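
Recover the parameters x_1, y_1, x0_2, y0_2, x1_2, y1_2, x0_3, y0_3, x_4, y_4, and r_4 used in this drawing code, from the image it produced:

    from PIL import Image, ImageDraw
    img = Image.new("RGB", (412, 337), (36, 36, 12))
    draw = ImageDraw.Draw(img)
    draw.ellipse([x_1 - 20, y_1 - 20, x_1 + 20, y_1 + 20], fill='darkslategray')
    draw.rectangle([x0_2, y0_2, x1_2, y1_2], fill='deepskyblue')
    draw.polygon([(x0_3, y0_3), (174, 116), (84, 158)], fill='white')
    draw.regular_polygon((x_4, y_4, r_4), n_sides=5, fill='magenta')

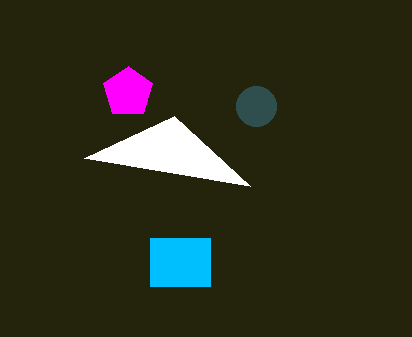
x_1 = 256
y_1 = 106
x0_2 = 150
y0_2 = 238
x1_2 = 210
y1_2 = 286
x0_3 = 250
y0_3 = 186
x_4 = 128
y_4 = 92
r_4 = 26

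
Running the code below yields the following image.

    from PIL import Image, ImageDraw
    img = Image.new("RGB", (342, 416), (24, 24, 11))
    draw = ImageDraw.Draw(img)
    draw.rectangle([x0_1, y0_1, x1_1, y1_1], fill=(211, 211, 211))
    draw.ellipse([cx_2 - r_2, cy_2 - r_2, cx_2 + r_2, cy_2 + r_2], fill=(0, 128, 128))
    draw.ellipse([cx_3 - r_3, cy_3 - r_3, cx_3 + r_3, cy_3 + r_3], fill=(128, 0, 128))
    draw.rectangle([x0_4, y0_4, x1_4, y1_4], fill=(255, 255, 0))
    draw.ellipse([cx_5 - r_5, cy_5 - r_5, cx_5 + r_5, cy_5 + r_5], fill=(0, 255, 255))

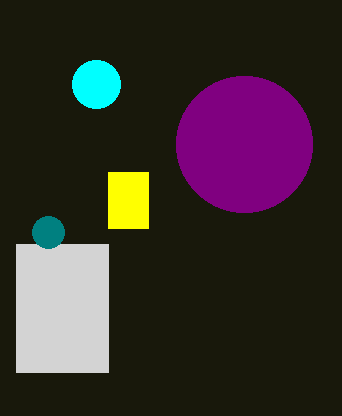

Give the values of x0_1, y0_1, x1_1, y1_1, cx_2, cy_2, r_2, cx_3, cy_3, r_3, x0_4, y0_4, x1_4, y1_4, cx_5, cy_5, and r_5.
x0_1 = 16
y0_1 = 244
x1_1 = 108
y1_1 = 372
cx_2 = 48
cy_2 = 232
r_2 = 16
cx_3 = 244
cy_3 = 144
r_3 = 68
x0_4 = 108
y0_4 = 172
x1_4 = 148
y1_4 = 228
cx_5 = 96
cy_5 = 84
r_5 = 24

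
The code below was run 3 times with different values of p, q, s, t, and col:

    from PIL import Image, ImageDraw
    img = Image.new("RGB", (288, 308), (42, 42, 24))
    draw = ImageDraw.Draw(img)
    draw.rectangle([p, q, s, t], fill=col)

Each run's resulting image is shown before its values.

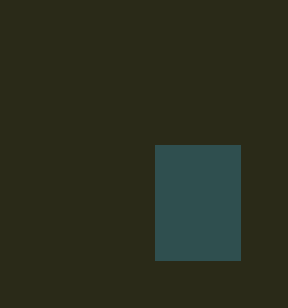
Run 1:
p = 155; q = 145; s = 240; t = 260; col = 'darkslategray'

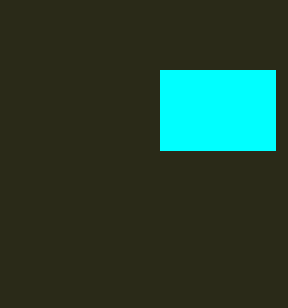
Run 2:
p = 160; q = 70; s = 275; t = 150; col = 'cyan'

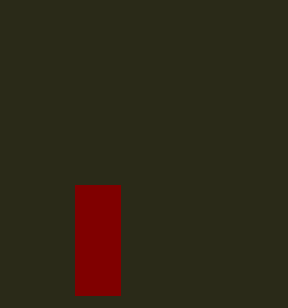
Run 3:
p = 75
q = 185
s = 120
t = 295
col = 'maroon'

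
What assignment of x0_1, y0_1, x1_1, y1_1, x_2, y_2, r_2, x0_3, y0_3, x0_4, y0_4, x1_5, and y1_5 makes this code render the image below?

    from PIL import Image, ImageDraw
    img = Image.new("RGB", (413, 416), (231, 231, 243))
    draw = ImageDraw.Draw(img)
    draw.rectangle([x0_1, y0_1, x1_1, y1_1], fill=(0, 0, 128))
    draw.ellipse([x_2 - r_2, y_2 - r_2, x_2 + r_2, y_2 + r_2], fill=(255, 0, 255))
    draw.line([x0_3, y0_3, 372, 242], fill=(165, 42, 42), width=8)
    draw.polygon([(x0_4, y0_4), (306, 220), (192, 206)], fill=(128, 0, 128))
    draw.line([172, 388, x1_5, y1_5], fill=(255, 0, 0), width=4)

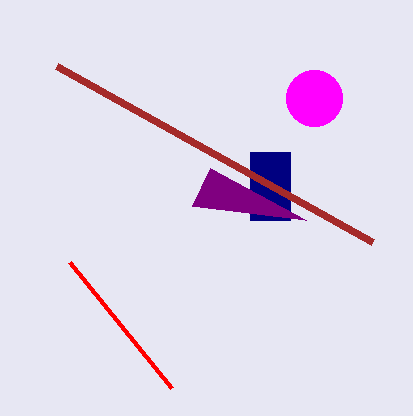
x0_1 = 250; y0_1 = 152; x1_1 = 290; y1_1 = 220; x_2 = 314; y_2 = 98; r_2 = 28; x0_3 = 56; y0_3 = 66; x0_4 = 210; y0_4 = 168; x1_5 = 70; y1_5 = 262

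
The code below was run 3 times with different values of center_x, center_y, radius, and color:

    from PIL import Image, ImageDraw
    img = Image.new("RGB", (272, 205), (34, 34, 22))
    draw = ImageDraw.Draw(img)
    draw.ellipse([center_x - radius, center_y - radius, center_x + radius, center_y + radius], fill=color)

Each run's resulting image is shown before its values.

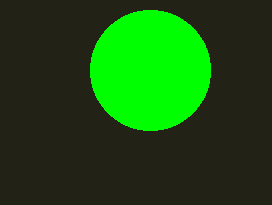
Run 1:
center_x = 150; center_y = 70; radius = 60; color = 'lime'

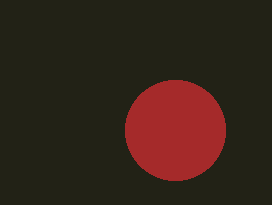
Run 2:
center_x = 175, center_y = 130, radius = 50, color = 'brown'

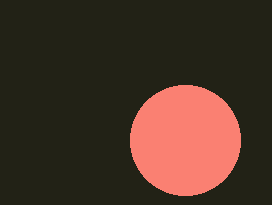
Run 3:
center_x = 185; center_y = 140; radius = 55; color = 'salmon'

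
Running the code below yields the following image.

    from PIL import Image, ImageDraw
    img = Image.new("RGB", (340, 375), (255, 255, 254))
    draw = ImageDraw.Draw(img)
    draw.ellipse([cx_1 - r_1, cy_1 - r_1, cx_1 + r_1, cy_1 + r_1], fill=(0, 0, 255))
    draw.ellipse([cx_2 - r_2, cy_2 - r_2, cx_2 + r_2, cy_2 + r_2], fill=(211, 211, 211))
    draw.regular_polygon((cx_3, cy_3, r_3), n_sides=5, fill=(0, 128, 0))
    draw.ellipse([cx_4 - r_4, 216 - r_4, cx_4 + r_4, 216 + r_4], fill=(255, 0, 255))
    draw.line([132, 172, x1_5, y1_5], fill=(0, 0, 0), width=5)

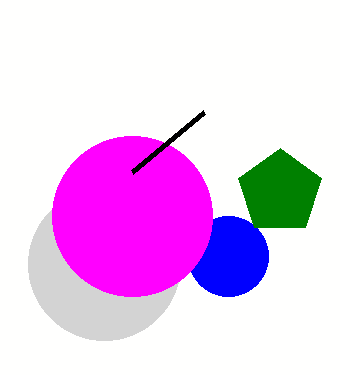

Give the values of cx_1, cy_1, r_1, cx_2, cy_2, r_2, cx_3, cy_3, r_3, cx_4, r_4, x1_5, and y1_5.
cx_1 = 228, cy_1 = 256, r_1 = 40, cx_2 = 104, cy_2 = 264, r_2 = 76, cx_3 = 280, cy_3 = 192, r_3 = 44, cx_4 = 132, r_4 = 80, x1_5 = 204, y1_5 = 112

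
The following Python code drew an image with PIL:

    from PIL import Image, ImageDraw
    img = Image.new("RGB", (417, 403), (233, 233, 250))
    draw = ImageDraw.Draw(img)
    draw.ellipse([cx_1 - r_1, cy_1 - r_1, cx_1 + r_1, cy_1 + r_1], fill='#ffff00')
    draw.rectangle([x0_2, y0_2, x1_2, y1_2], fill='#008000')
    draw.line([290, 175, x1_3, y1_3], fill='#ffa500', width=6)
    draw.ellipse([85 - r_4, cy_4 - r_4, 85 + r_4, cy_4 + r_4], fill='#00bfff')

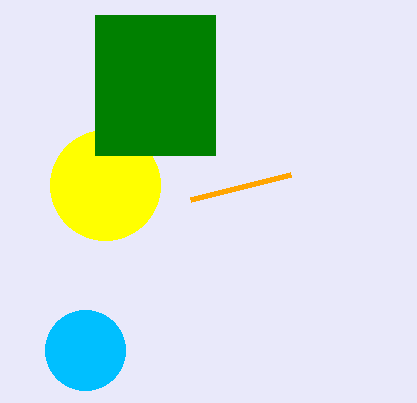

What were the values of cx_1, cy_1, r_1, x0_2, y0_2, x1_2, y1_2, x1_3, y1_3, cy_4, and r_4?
cx_1 = 105; cy_1 = 185; r_1 = 55; x0_2 = 95; y0_2 = 15; x1_2 = 215; y1_2 = 155; x1_3 = 190; y1_3 = 200; cy_4 = 350; r_4 = 40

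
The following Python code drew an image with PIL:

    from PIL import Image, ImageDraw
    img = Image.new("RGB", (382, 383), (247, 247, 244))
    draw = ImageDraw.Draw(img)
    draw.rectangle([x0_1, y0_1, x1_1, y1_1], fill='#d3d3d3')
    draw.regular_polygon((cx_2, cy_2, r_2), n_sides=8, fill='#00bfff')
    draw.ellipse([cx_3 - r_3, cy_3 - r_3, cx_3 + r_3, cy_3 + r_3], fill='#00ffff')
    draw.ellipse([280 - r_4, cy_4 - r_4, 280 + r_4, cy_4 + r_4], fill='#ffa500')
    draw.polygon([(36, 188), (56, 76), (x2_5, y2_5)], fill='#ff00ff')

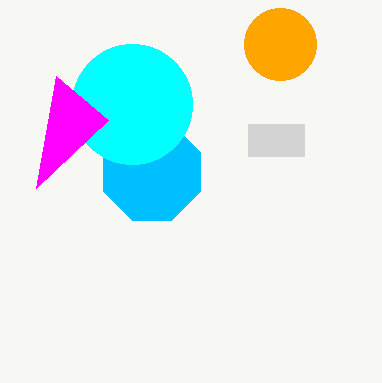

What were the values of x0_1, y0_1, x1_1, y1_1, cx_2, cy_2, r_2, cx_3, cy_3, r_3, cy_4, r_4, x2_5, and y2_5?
x0_1 = 248
y0_1 = 124
x1_1 = 304
y1_1 = 156
cx_2 = 152
cy_2 = 172
r_2 = 52
cx_3 = 132
cy_3 = 104
r_3 = 60
cy_4 = 44
r_4 = 36
x2_5 = 108
y2_5 = 120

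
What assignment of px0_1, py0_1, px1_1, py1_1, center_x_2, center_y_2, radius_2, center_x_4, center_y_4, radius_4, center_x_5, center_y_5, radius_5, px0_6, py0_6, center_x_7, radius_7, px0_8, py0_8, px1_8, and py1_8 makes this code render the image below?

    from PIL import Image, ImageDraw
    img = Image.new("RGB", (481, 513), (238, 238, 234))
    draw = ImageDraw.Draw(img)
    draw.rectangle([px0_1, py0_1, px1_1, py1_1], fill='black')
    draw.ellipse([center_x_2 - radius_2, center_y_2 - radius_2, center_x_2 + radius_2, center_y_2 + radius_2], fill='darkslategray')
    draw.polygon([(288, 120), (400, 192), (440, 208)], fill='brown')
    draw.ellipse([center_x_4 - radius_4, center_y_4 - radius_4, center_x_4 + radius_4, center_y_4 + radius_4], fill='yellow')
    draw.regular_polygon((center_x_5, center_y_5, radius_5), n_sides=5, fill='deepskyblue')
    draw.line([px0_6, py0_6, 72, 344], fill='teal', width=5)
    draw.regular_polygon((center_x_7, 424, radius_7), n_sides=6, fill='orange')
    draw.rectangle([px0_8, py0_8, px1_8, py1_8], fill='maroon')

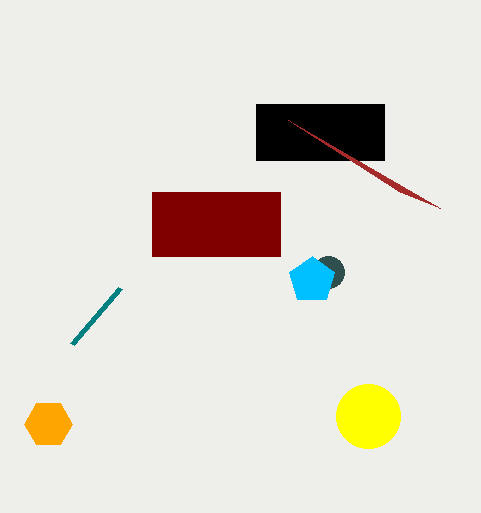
px0_1 = 256
py0_1 = 104
px1_1 = 384
py1_1 = 160
center_x_2 = 328
center_y_2 = 272
radius_2 = 16
center_x_4 = 368
center_y_4 = 416
radius_4 = 32
center_x_5 = 312
center_y_5 = 280
radius_5 = 24
px0_6 = 120
py0_6 = 288
center_x_7 = 48
radius_7 = 24
px0_8 = 152
py0_8 = 192
px1_8 = 280
py1_8 = 256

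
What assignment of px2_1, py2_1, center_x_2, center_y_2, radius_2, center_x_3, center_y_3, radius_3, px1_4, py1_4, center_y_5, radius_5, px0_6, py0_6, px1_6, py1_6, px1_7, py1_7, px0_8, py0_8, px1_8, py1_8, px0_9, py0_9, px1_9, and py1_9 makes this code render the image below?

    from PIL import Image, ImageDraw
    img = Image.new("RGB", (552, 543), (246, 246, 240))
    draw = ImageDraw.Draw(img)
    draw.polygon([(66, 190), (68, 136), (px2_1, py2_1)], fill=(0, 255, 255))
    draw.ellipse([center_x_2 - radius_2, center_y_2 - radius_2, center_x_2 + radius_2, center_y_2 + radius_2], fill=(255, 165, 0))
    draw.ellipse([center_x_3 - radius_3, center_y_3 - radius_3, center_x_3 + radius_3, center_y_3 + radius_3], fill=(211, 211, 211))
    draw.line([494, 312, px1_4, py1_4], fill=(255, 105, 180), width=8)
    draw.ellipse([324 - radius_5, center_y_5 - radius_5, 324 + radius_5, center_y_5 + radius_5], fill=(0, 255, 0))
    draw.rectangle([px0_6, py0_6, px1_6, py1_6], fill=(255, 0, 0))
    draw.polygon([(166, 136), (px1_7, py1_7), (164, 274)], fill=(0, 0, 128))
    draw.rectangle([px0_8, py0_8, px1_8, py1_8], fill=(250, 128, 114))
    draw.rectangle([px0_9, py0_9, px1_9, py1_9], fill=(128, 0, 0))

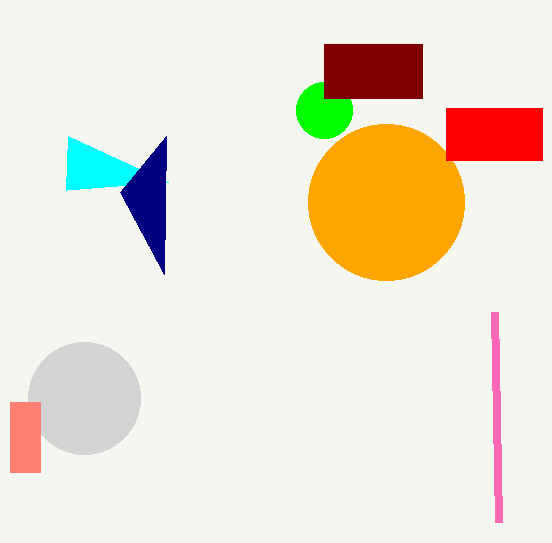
px2_1 = 168
py2_1 = 182
center_x_2 = 386
center_y_2 = 202
radius_2 = 78
center_x_3 = 84
center_y_3 = 398
radius_3 = 56
px1_4 = 498
py1_4 = 522
center_y_5 = 110
radius_5 = 28
px0_6 = 446
py0_6 = 108
px1_6 = 542
py1_6 = 160
px1_7 = 120
py1_7 = 192
px0_8 = 10
py0_8 = 402
px1_8 = 40
py1_8 = 472
px0_9 = 324
py0_9 = 44
px1_9 = 422
py1_9 = 98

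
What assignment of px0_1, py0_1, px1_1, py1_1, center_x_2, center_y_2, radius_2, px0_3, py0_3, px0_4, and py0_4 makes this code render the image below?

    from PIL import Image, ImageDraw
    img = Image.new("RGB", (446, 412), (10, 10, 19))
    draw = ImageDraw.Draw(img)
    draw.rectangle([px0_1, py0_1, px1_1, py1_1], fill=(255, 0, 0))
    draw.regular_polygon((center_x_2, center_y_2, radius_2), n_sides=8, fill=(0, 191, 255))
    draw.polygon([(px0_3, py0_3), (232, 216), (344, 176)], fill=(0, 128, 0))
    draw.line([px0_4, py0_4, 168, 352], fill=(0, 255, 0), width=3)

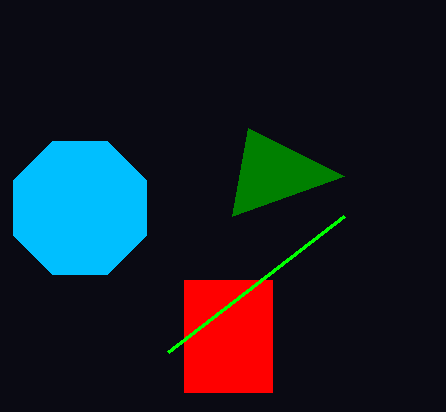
px0_1 = 184, py0_1 = 280, px1_1 = 272, py1_1 = 392, center_x_2 = 80, center_y_2 = 208, radius_2 = 72, px0_3 = 248, py0_3 = 128, px0_4 = 344, py0_4 = 216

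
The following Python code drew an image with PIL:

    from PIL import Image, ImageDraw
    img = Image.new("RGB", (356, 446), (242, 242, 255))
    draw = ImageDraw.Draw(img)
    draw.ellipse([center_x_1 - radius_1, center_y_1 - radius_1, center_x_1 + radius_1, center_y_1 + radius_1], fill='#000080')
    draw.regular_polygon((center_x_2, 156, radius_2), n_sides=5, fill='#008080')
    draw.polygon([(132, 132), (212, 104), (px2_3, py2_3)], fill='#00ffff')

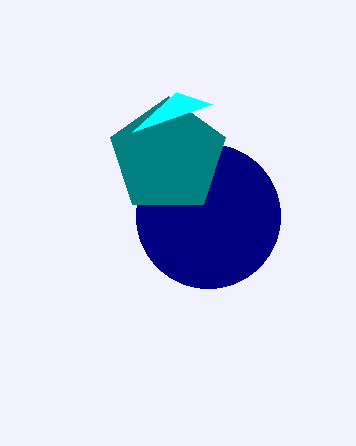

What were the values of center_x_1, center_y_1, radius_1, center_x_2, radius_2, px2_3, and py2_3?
center_x_1 = 208, center_y_1 = 216, radius_1 = 72, center_x_2 = 168, radius_2 = 60, px2_3 = 176, py2_3 = 92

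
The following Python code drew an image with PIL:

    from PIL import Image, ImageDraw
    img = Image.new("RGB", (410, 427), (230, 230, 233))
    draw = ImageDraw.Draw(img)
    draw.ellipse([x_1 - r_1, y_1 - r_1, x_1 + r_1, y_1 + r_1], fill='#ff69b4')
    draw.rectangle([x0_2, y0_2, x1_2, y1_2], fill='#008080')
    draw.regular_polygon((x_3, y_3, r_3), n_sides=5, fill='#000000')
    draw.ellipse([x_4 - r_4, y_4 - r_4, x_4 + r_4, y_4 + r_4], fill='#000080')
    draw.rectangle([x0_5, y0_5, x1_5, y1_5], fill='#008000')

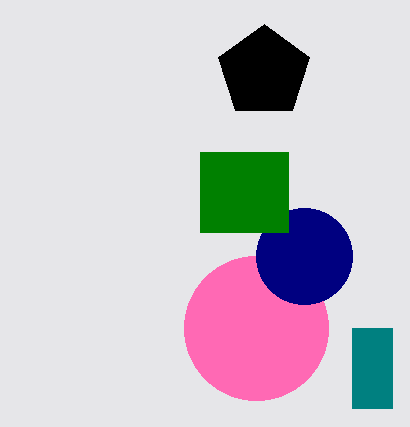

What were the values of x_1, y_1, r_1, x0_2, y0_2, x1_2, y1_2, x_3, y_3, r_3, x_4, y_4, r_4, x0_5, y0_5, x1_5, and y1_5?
x_1 = 256, y_1 = 328, r_1 = 72, x0_2 = 352, y0_2 = 328, x1_2 = 392, y1_2 = 408, x_3 = 264, y_3 = 72, r_3 = 48, x_4 = 304, y_4 = 256, r_4 = 48, x0_5 = 200, y0_5 = 152, x1_5 = 288, y1_5 = 232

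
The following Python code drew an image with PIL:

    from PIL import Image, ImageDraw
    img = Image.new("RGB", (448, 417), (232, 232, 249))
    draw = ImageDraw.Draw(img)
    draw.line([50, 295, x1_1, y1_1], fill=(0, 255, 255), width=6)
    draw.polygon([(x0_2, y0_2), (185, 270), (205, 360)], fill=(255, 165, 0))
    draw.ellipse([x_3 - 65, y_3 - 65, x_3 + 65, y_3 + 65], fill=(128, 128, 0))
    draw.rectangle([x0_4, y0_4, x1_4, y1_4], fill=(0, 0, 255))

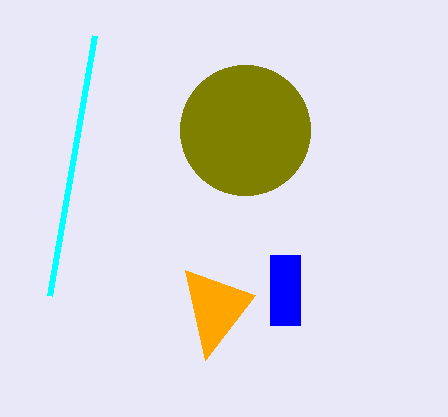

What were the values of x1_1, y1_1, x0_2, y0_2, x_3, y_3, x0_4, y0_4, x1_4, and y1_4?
x1_1 = 95; y1_1 = 35; x0_2 = 255; y0_2 = 295; x_3 = 245; y_3 = 130; x0_4 = 270; y0_4 = 255; x1_4 = 300; y1_4 = 325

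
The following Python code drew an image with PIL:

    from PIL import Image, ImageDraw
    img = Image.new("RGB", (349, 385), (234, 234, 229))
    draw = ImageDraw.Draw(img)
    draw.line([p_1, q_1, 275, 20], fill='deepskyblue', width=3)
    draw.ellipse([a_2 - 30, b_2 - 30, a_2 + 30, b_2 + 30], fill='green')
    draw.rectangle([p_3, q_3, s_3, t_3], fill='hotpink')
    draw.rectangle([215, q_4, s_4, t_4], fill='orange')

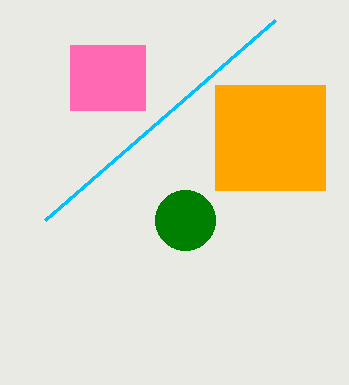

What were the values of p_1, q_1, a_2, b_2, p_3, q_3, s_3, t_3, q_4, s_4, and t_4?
p_1 = 45; q_1 = 220; a_2 = 185; b_2 = 220; p_3 = 70; q_3 = 45; s_3 = 145; t_3 = 110; q_4 = 85; s_4 = 325; t_4 = 190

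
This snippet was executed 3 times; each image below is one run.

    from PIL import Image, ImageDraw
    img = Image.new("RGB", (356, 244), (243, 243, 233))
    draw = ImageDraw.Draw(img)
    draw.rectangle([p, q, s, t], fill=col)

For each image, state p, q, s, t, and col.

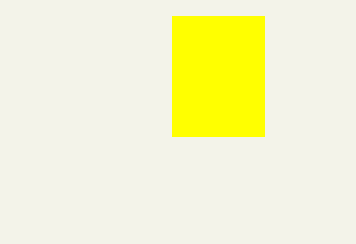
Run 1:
p = 172
q = 16
s = 264
t = 136
col = 'yellow'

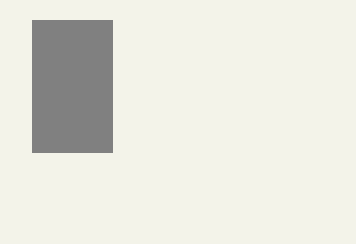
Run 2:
p = 32, q = 20, s = 112, t = 152, col = 'gray'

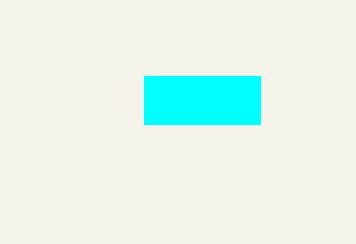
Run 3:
p = 144; q = 76; s = 260; t = 124; col = 'cyan'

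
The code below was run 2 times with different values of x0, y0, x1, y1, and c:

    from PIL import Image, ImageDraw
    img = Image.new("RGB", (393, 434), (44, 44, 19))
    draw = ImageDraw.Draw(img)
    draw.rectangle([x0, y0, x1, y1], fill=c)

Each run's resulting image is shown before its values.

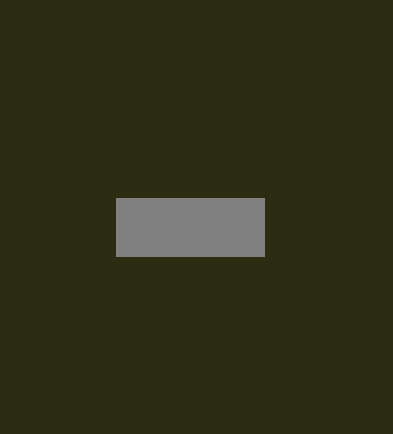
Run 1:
x0 = 116, y0 = 198, x1 = 264, y1 = 256, c = 'gray'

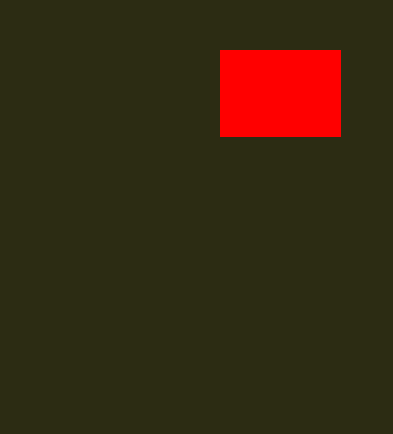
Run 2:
x0 = 220; y0 = 50; x1 = 340; y1 = 136; c = 'red'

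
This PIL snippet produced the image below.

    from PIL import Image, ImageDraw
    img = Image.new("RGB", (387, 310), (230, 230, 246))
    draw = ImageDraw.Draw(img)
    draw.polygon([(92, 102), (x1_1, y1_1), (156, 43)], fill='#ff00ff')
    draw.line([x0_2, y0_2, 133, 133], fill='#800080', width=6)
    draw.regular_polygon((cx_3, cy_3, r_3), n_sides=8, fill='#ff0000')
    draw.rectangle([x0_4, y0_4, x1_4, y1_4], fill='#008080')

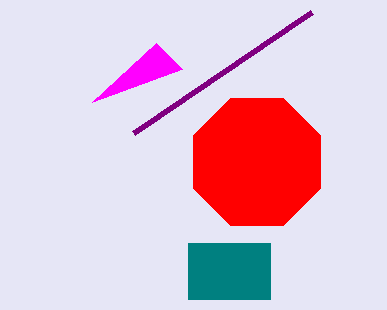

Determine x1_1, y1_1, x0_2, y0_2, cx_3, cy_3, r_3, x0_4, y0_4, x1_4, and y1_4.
x1_1 = 182, y1_1 = 69, x0_2 = 311, y0_2 = 12, cx_3 = 257, cy_3 = 162, r_3 = 69, x0_4 = 188, y0_4 = 243, x1_4 = 270, y1_4 = 299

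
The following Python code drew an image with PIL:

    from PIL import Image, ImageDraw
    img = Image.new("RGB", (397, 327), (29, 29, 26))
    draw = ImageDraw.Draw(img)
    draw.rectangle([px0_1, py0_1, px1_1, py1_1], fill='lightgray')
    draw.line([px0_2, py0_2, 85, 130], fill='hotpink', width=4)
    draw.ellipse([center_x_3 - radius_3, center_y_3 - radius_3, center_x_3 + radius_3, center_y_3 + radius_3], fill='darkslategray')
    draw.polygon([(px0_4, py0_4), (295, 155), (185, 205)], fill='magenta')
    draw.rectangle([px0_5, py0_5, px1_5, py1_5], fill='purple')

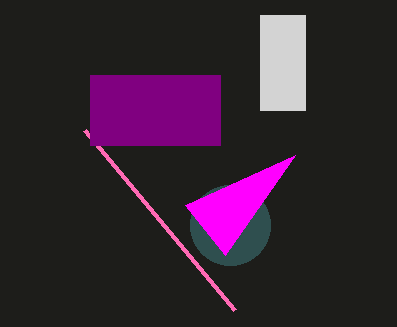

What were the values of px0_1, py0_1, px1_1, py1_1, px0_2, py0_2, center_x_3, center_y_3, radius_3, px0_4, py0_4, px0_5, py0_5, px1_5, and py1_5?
px0_1 = 260; py0_1 = 15; px1_1 = 305; py1_1 = 110; px0_2 = 235; py0_2 = 310; center_x_3 = 230; center_y_3 = 225; radius_3 = 40; px0_4 = 225; py0_4 = 255; px0_5 = 90; py0_5 = 75; px1_5 = 220; py1_5 = 145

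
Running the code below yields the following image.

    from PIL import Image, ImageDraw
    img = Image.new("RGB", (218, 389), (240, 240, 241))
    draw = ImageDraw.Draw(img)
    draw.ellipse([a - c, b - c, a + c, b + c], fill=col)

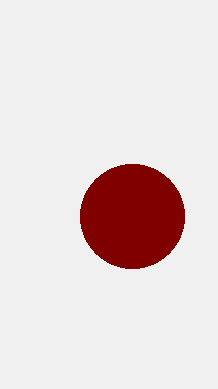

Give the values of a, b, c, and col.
a = 132; b = 216; c = 52; col = 'maroon'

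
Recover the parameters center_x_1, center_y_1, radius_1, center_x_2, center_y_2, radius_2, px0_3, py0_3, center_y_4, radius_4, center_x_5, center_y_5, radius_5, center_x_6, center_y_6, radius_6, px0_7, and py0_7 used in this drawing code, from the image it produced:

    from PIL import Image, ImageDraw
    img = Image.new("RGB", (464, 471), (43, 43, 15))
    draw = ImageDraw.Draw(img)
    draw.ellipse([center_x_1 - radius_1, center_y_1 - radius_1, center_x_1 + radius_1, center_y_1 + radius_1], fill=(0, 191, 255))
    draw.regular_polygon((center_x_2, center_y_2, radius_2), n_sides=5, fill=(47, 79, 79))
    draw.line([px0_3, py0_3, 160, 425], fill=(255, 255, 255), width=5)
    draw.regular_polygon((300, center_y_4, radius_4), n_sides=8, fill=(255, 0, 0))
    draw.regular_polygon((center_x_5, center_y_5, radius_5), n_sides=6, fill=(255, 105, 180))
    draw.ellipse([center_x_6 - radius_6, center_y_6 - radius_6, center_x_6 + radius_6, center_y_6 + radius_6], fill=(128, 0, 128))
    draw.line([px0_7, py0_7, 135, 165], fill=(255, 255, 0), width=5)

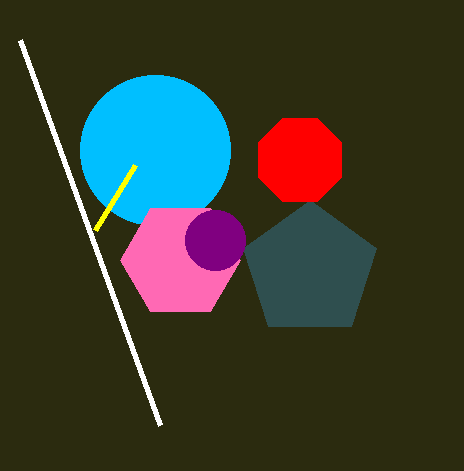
center_x_1 = 155
center_y_1 = 150
radius_1 = 75
center_x_2 = 310
center_y_2 = 270
radius_2 = 70
px0_3 = 20
py0_3 = 40
center_y_4 = 160
radius_4 = 45
center_x_5 = 180
center_y_5 = 260
radius_5 = 60
center_x_6 = 215
center_y_6 = 240
radius_6 = 30
px0_7 = 95
py0_7 = 230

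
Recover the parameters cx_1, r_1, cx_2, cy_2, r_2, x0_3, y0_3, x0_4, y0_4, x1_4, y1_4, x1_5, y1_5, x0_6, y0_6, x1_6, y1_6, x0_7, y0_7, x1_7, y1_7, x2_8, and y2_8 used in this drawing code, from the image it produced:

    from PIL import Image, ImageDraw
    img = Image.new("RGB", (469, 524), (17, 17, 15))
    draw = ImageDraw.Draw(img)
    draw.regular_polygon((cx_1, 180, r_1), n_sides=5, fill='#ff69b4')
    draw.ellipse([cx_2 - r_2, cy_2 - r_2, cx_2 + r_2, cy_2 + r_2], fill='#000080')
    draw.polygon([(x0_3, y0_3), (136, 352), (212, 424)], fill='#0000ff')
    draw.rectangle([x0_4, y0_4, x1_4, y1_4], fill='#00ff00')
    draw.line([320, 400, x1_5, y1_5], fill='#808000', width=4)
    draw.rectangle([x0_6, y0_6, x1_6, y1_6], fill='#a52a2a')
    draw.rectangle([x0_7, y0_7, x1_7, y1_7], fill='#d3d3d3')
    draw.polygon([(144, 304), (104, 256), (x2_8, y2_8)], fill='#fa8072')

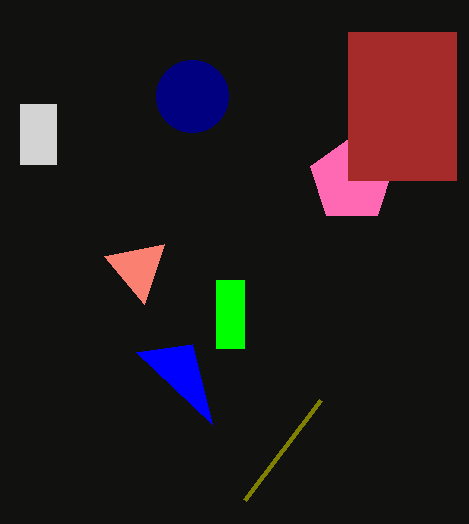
cx_1 = 352
r_1 = 44
cx_2 = 192
cy_2 = 96
r_2 = 36
x0_3 = 192
y0_3 = 344
x0_4 = 216
y0_4 = 280
x1_4 = 244
y1_4 = 348
x1_5 = 244
y1_5 = 500
x0_6 = 348
y0_6 = 32
x1_6 = 456
y1_6 = 180
x0_7 = 20
y0_7 = 104
x1_7 = 56
y1_7 = 164
x2_8 = 164
y2_8 = 244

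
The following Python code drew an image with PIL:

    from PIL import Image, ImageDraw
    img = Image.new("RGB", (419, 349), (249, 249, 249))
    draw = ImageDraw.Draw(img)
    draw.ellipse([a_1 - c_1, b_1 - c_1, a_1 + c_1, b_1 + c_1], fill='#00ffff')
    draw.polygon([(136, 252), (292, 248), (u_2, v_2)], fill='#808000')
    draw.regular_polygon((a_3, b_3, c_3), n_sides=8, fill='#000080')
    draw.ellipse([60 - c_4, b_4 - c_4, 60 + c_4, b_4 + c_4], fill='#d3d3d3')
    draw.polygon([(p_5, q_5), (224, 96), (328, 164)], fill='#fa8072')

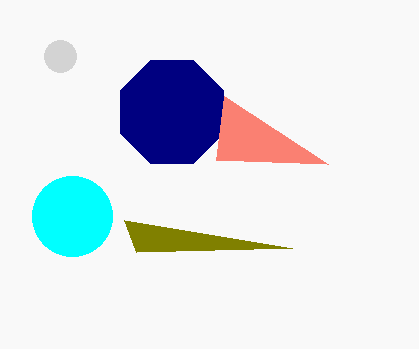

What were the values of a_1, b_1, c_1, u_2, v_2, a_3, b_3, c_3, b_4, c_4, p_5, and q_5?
a_1 = 72; b_1 = 216; c_1 = 40; u_2 = 124; v_2 = 220; a_3 = 172; b_3 = 112; c_3 = 56; b_4 = 56; c_4 = 16; p_5 = 216; q_5 = 160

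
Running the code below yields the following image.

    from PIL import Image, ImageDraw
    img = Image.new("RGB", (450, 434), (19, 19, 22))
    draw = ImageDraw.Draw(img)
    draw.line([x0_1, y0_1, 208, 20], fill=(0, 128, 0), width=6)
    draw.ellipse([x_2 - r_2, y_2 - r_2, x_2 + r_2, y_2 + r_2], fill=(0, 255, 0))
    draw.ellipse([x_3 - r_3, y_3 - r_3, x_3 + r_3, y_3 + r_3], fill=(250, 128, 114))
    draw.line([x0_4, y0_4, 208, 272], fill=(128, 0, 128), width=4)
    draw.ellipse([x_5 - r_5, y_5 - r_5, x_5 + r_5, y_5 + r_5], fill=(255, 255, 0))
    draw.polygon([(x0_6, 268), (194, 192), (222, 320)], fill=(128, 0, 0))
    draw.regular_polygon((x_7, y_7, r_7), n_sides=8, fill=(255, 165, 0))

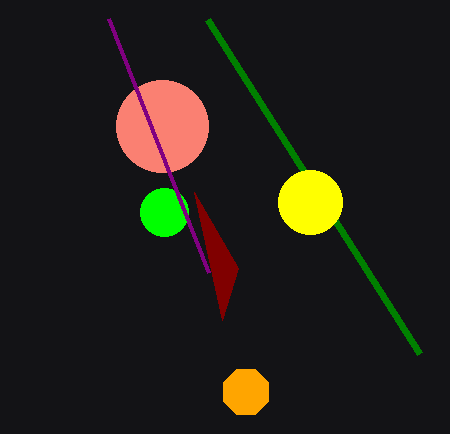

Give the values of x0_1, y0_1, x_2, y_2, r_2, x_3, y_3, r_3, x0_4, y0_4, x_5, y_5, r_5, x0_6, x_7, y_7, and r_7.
x0_1 = 420, y0_1 = 354, x_2 = 164, y_2 = 212, r_2 = 24, x_3 = 162, y_3 = 126, r_3 = 46, x0_4 = 108, y0_4 = 18, x_5 = 310, y_5 = 202, r_5 = 32, x0_6 = 238, x_7 = 246, y_7 = 392, r_7 = 24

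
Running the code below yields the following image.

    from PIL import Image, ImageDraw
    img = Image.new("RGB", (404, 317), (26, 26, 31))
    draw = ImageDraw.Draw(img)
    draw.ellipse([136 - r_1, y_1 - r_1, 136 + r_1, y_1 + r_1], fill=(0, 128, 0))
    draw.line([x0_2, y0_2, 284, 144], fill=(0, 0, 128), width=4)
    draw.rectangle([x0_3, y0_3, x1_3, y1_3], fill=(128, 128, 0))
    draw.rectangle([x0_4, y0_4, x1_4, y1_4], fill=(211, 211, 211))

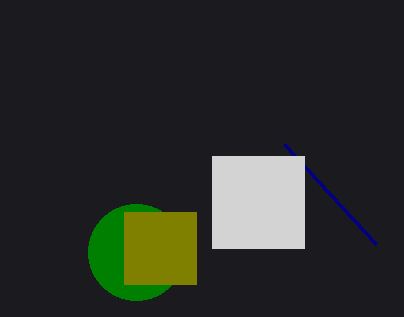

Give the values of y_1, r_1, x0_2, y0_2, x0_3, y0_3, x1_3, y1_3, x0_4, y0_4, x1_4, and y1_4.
y_1 = 252; r_1 = 48; x0_2 = 376; y0_2 = 244; x0_3 = 124; y0_3 = 212; x1_3 = 196; y1_3 = 284; x0_4 = 212; y0_4 = 156; x1_4 = 304; y1_4 = 248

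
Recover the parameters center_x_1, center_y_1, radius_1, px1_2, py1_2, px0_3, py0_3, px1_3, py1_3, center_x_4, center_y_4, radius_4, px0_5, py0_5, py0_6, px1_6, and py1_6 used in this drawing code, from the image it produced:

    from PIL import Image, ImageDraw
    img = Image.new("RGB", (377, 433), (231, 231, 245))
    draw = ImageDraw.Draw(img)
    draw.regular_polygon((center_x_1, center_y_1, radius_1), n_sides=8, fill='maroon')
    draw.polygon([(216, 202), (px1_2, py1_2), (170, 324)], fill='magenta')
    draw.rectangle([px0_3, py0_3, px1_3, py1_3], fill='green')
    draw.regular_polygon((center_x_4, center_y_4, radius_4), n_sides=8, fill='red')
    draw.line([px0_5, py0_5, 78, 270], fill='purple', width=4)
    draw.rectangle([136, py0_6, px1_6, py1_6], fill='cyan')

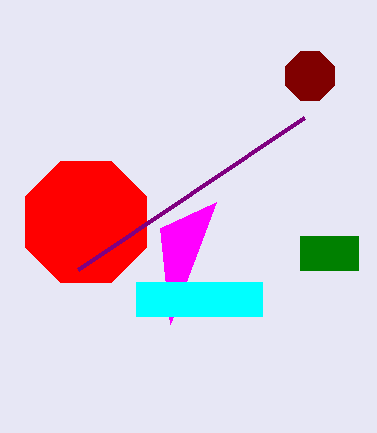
center_x_1 = 310, center_y_1 = 76, radius_1 = 26, px1_2 = 160, py1_2 = 228, px0_3 = 300, py0_3 = 236, px1_3 = 358, py1_3 = 270, center_x_4 = 86, center_y_4 = 222, radius_4 = 66, px0_5 = 304, py0_5 = 118, py0_6 = 282, px1_6 = 262, py1_6 = 316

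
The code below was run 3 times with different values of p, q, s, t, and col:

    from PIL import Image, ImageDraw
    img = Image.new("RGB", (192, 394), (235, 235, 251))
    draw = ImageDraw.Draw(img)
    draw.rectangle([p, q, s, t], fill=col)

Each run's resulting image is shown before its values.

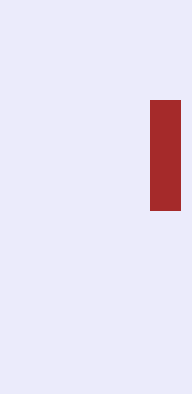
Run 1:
p = 150
q = 100
s = 180
t = 210
col = 'brown'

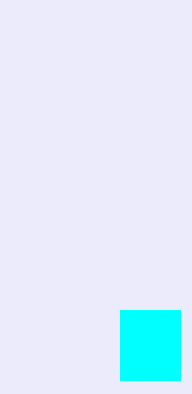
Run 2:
p = 120, q = 310, s = 180, t = 380, col = 'cyan'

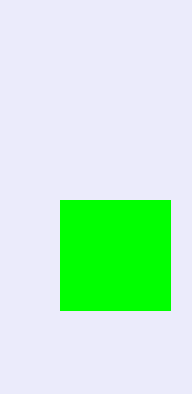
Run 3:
p = 60, q = 200, s = 170, t = 310, col = 'lime'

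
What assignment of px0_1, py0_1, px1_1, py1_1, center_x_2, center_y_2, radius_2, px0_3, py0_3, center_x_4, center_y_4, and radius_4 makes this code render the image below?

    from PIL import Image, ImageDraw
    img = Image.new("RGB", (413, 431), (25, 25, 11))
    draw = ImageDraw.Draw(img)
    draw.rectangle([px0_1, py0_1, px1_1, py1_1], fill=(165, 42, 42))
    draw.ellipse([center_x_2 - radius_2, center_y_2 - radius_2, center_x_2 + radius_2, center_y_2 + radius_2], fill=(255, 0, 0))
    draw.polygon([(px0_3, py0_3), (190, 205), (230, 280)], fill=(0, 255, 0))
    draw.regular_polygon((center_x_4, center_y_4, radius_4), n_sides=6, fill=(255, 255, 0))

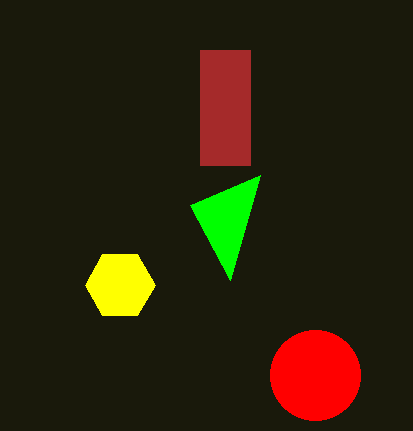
px0_1 = 200
py0_1 = 50
px1_1 = 250
py1_1 = 165
center_x_2 = 315
center_y_2 = 375
radius_2 = 45
px0_3 = 260
py0_3 = 175
center_x_4 = 120
center_y_4 = 285
radius_4 = 35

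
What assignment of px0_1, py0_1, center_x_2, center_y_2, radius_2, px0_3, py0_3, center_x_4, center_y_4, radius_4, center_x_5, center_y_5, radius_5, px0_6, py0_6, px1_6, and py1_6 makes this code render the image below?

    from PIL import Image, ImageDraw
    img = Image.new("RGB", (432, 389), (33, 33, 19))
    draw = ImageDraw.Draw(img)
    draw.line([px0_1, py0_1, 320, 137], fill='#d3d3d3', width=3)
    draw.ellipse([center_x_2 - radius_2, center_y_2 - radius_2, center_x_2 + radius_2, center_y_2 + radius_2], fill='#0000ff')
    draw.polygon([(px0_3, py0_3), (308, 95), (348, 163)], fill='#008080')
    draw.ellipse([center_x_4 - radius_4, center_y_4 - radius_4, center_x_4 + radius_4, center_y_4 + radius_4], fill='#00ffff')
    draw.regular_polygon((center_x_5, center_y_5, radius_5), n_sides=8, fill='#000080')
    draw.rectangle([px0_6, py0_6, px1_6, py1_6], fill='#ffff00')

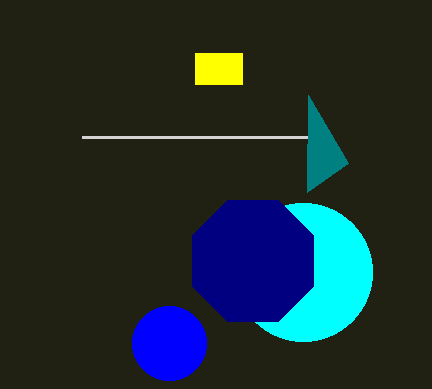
px0_1 = 82; py0_1 = 137; center_x_2 = 169; center_y_2 = 343; radius_2 = 37; px0_3 = 307; py0_3 = 192; center_x_4 = 303; center_y_4 = 272; radius_4 = 69; center_x_5 = 253; center_y_5 = 261; radius_5 = 66; px0_6 = 195; py0_6 = 53; px1_6 = 242; py1_6 = 84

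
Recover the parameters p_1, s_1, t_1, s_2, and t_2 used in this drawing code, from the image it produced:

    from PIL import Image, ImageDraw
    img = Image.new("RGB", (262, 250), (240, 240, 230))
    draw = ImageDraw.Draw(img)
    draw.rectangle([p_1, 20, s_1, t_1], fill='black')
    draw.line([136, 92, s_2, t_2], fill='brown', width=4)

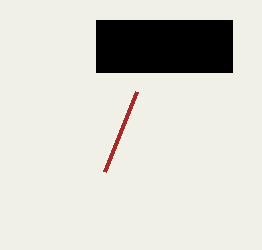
p_1 = 96
s_1 = 232
t_1 = 72
s_2 = 104
t_2 = 172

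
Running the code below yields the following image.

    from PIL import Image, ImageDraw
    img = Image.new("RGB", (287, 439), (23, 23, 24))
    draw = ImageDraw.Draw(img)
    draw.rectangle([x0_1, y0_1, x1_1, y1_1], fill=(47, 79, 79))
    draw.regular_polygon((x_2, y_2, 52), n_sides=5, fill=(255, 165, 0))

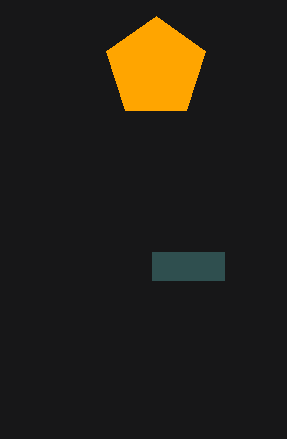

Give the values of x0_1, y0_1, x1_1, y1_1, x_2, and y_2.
x0_1 = 152, y0_1 = 252, x1_1 = 224, y1_1 = 280, x_2 = 156, y_2 = 68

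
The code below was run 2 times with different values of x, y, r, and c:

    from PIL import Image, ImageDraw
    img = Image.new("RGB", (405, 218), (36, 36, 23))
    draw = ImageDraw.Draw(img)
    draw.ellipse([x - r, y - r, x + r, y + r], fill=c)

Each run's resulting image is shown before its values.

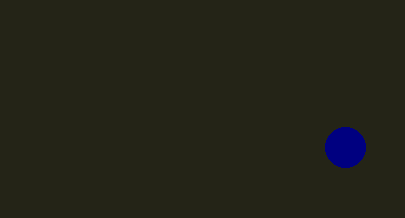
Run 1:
x = 345
y = 147
r = 20
c = 'navy'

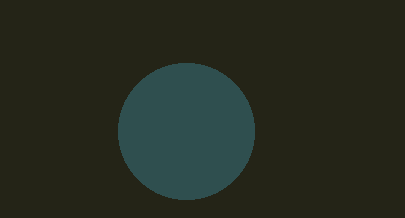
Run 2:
x = 186; y = 131; r = 68; c = 'darkslategray'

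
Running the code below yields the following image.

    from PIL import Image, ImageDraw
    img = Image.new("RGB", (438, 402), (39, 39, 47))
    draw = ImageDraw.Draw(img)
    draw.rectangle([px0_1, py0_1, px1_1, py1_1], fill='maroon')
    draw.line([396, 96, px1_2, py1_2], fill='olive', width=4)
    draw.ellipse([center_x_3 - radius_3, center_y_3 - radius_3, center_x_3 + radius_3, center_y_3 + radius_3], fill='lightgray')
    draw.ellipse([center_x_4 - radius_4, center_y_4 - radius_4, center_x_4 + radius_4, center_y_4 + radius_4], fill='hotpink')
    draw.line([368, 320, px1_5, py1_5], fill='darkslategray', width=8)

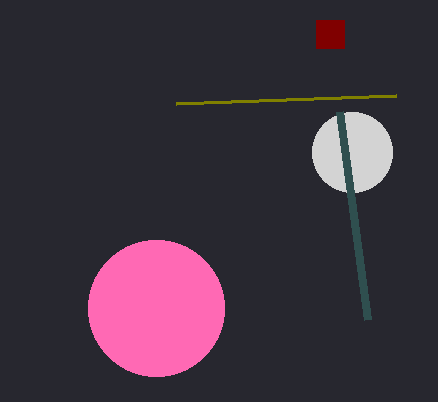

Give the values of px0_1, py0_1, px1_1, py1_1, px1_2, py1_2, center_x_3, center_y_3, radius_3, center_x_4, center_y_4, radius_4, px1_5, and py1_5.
px0_1 = 316; py0_1 = 20; px1_1 = 344; py1_1 = 48; px1_2 = 176; py1_2 = 104; center_x_3 = 352; center_y_3 = 152; radius_3 = 40; center_x_4 = 156; center_y_4 = 308; radius_4 = 68; px1_5 = 340; py1_5 = 112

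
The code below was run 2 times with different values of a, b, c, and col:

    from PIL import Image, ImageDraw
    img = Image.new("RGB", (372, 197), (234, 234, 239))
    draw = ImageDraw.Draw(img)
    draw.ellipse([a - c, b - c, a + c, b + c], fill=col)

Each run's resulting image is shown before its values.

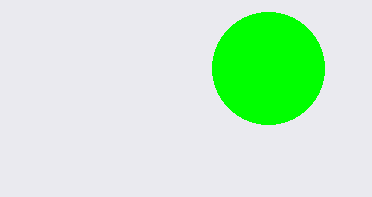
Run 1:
a = 268, b = 68, c = 56, col = 'lime'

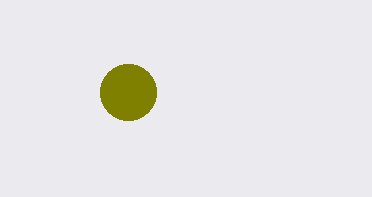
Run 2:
a = 128, b = 92, c = 28, col = 'olive'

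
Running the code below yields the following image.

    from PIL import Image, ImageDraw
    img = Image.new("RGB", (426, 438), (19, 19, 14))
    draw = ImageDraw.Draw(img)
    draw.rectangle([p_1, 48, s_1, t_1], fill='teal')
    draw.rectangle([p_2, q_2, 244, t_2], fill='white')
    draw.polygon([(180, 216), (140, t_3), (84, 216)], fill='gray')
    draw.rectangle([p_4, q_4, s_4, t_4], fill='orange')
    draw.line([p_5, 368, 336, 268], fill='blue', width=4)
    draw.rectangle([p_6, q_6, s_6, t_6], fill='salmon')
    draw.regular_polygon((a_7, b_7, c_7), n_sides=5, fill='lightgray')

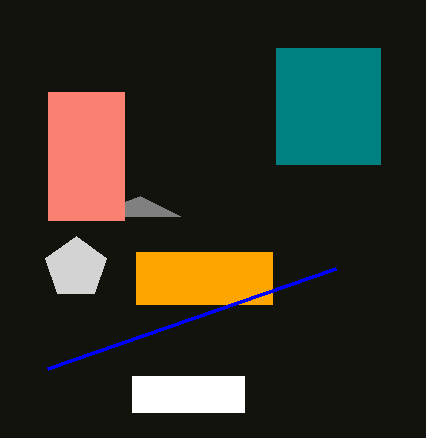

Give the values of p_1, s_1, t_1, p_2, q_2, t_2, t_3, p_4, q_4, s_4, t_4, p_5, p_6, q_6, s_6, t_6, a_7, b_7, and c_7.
p_1 = 276; s_1 = 380; t_1 = 164; p_2 = 132; q_2 = 376; t_2 = 412; t_3 = 196; p_4 = 136; q_4 = 252; s_4 = 272; t_4 = 304; p_5 = 48; p_6 = 48; q_6 = 92; s_6 = 124; t_6 = 220; a_7 = 76; b_7 = 268; c_7 = 32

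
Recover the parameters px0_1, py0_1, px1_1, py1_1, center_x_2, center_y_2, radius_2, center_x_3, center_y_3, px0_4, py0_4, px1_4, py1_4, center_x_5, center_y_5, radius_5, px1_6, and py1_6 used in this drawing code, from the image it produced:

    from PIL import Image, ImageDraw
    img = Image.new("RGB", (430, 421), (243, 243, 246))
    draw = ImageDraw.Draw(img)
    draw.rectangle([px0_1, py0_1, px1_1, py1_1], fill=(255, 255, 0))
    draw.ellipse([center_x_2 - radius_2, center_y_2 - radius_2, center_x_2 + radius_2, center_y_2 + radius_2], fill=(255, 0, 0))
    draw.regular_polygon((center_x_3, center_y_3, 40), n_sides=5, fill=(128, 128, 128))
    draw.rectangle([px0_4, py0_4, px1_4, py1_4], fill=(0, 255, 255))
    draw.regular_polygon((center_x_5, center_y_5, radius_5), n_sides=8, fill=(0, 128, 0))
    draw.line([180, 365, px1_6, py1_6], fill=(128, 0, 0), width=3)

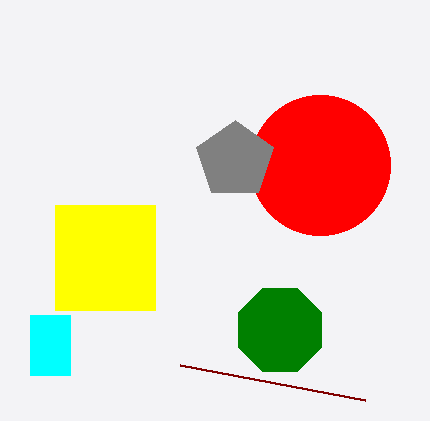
px0_1 = 55, py0_1 = 205, px1_1 = 155, py1_1 = 310, center_x_2 = 320, center_y_2 = 165, radius_2 = 70, center_x_3 = 235, center_y_3 = 160, px0_4 = 30, py0_4 = 315, px1_4 = 70, py1_4 = 375, center_x_5 = 280, center_y_5 = 330, radius_5 = 45, px1_6 = 365, py1_6 = 400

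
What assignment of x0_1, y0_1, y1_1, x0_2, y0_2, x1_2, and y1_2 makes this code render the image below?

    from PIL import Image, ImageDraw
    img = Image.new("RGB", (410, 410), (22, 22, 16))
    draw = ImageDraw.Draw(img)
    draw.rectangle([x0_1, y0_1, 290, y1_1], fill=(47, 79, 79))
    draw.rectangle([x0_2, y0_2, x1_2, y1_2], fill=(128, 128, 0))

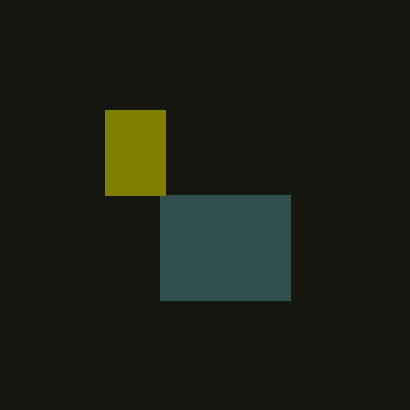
x0_1 = 160
y0_1 = 195
y1_1 = 300
x0_2 = 105
y0_2 = 110
x1_2 = 165
y1_2 = 195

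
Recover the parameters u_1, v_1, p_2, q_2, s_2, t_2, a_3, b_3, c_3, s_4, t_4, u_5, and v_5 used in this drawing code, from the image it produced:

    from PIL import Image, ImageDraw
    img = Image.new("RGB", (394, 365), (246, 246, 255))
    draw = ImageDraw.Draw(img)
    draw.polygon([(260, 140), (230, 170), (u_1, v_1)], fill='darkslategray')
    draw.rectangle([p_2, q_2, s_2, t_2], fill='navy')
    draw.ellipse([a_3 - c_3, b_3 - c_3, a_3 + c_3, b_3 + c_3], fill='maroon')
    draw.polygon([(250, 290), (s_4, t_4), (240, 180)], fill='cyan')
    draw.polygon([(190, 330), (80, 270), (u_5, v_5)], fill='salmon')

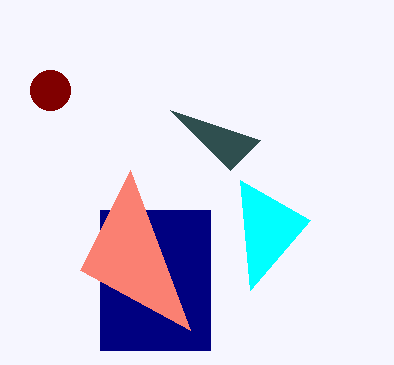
u_1 = 170
v_1 = 110
p_2 = 100
q_2 = 210
s_2 = 210
t_2 = 350
a_3 = 50
b_3 = 90
c_3 = 20
s_4 = 310
t_4 = 220
u_5 = 130
v_5 = 170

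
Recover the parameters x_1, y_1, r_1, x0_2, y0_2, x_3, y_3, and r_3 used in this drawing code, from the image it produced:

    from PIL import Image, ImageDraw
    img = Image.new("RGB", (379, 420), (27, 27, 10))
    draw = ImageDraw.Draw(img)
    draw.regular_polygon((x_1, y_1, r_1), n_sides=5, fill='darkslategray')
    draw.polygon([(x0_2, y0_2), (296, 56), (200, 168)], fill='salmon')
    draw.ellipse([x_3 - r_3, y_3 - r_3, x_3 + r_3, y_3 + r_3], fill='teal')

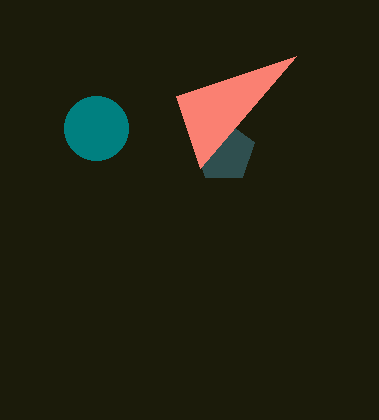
x_1 = 224
y_1 = 152
r_1 = 32
x0_2 = 176
y0_2 = 96
x_3 = 96
y_3 = 128
r_3 = 32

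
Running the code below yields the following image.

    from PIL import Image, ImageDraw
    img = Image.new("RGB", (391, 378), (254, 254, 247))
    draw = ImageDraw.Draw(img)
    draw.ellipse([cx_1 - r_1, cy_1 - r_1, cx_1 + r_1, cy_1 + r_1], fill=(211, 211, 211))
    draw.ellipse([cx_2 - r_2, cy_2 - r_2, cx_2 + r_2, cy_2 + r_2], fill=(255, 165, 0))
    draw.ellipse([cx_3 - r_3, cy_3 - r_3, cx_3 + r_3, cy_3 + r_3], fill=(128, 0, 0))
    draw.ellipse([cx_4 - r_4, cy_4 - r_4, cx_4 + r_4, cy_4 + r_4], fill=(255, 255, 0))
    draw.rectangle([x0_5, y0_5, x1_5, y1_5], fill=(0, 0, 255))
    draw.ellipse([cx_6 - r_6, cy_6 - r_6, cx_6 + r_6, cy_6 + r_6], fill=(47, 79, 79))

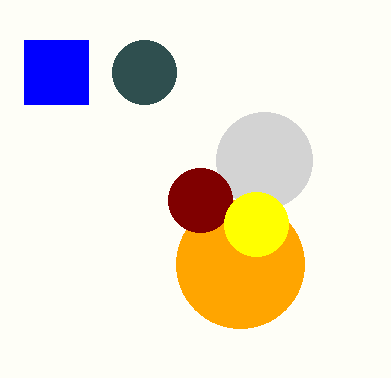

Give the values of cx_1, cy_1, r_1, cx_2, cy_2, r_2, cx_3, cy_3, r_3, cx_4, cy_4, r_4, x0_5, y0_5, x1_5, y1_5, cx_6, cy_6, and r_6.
cx_1 = 264; cy_1 = 160; r_1 = 48; cx_2 = 240; cy_2 = 264; r_2 = 64; cx_3 = 200; cy_3 = 200; r_3 = 32; cx_4 = 256; cy_4 = 224; r_4 = 32; x0_5 = 24; y0_5 = 40; x1_5 = 88; y1_5 = 104; cx_6 = 144; cy_6 = 72; r_6 = 32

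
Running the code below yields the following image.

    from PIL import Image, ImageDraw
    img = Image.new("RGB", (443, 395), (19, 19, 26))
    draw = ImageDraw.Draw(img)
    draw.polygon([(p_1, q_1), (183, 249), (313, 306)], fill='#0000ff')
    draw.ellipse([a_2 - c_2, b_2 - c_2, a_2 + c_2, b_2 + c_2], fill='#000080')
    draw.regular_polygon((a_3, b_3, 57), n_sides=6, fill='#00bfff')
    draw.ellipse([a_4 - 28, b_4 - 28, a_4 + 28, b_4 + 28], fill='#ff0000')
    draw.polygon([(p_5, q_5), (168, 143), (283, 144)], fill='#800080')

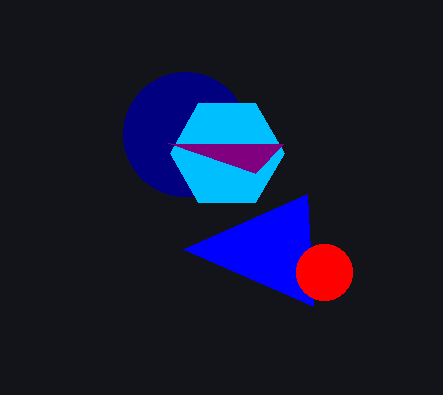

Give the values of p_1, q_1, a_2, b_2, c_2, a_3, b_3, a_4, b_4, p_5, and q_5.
p_1 = 307; q_1 = 194; a_2 = 185; b_2 = 134; c_2 = 62; a_3 = 227; b_3 = 153; a_4 = 324; b_4 = 272; p_5 = 255; q_5 = 173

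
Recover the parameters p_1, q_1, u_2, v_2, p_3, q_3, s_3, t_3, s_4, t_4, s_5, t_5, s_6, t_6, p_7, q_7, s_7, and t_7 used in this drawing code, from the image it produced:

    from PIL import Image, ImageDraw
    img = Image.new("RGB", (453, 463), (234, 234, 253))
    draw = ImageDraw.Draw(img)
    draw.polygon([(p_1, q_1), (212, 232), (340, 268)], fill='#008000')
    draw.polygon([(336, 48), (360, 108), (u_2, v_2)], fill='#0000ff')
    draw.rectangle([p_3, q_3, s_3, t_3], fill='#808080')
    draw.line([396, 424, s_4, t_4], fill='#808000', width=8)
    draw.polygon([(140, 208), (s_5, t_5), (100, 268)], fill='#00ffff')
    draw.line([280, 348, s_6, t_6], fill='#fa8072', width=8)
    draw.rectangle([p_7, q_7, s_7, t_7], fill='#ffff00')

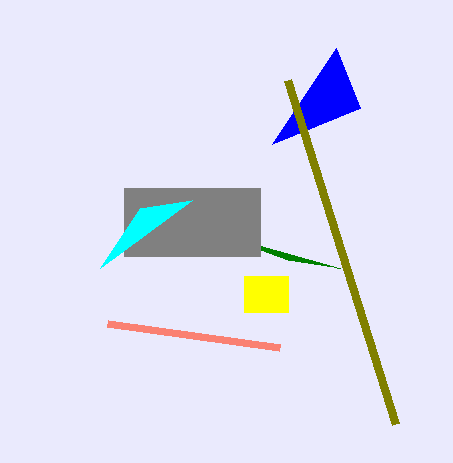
p_1 = 288, q_1 = 260, u_2 = 272, v_2 = 144, p_3 = 124, q_3 = 188, s_3 = 260, t_3 = 256, s_4 = 288, t_4 = 80, s_5 = 192, t_5 = 200, s_6 = 108, t_6 = 324, p_7 = 244, q_7 = 276, s_7 = 288, t_7 = 312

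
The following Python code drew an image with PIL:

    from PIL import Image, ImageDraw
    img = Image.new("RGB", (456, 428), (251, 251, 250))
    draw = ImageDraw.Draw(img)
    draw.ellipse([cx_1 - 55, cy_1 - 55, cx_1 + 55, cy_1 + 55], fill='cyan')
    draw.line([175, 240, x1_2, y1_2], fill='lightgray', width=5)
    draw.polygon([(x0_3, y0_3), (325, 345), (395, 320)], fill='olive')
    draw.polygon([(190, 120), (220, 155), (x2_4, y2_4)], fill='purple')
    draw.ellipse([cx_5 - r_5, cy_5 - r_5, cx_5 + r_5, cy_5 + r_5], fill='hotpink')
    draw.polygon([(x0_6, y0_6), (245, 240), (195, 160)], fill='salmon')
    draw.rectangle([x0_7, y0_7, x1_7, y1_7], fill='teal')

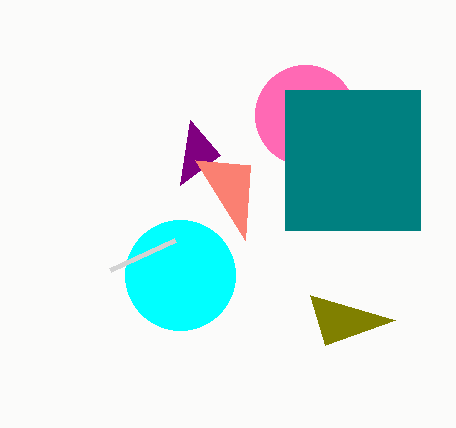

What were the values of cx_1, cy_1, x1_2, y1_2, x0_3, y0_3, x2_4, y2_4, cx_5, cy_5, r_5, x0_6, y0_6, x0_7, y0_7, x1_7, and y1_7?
cx_1 = 180; cy_1 = 275; x1_2 = 110; y1_2 = 270; x0_3 = 310; y0_3 = 295; x2_4 = 180; y2_4 = 185; cx_5 = 305; cy_5 = 115; r_5 = 50; x0_6 = 250; y0_6 = 165; x0_7 = 285; y0_7 = 90; x1_7 = 420; y1_7 = 230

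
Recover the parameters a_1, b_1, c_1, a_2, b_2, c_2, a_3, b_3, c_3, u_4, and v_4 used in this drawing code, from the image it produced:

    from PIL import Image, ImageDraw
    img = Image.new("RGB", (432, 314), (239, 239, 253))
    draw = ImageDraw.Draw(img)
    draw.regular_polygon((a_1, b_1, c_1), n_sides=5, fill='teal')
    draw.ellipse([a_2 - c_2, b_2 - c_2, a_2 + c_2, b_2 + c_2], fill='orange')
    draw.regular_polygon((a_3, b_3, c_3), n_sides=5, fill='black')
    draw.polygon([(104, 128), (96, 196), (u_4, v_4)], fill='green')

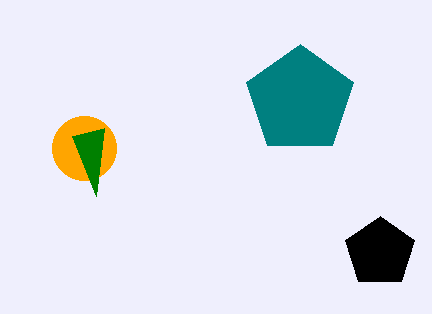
a_1 = 300, b_1 = 100, c_1 = 56, a_2 = 84, b_2 = 148, c_2 = 32, a_3 = 380, b_3 = 252, c_3 = 36, u_4 = 72, v_4 = 136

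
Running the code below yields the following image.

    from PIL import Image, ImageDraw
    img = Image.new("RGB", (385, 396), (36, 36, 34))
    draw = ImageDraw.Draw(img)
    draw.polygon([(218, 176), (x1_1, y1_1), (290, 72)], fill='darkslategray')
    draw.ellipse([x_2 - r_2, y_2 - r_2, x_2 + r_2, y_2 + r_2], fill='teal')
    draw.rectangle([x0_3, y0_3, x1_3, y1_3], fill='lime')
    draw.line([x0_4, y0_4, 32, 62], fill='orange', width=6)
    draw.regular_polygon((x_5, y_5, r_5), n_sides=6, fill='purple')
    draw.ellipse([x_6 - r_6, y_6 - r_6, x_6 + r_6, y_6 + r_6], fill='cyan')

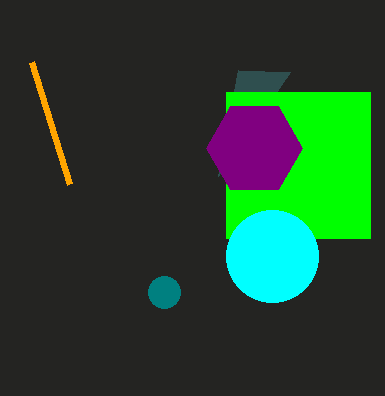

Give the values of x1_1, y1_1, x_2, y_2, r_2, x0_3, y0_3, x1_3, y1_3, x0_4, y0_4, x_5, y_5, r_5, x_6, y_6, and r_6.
x1_1 = 238; y1_1 = 70; x_2 = 164; y_2 = 292; r_2 = 16; x0_3 = 226; y0_3 = 92; x1_3 = 370; y1_3 = 238; x0_4 = 70; y0_4 = 184; x_5 = 254; y_5 = 148; r_5 = 48; x_6 = 272; y_6 = 256; r_6 = 46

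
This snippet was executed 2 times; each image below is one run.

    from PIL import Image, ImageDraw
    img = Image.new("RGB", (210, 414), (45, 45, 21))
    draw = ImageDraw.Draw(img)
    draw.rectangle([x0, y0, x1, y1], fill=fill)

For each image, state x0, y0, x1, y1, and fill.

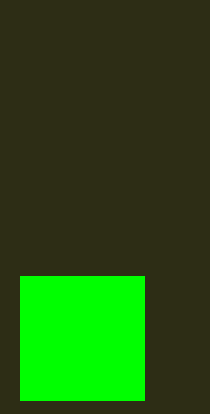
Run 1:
x0 = 20
y0 = 276
x1 = 144
y1 = 400
fill = 'lime'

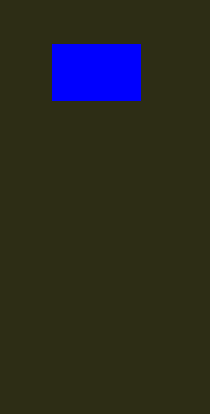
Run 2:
x0 = 52
y0 = 44
x1 = 140
y1 = 100
fill = 'blue'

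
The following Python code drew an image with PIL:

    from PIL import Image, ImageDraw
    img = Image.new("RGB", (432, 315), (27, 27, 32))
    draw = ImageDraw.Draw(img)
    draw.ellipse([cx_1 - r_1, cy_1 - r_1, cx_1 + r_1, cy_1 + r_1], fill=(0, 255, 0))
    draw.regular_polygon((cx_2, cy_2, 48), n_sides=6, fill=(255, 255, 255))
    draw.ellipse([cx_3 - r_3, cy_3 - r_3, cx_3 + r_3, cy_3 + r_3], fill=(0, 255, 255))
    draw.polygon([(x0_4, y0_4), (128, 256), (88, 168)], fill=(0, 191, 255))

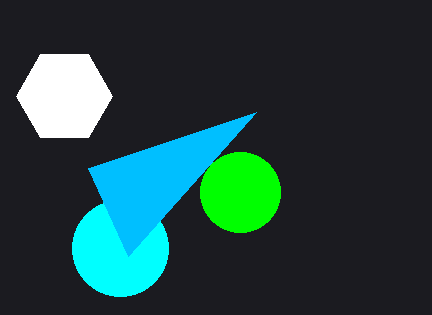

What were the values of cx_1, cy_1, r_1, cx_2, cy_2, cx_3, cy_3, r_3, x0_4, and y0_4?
cx_1 = 240; cy_1 = 192; r_1 = 40; cx_2 = 64; cy_2 = 96; cx_3 = 120; cy_3 = 248; r_3 = 48; x0_4 = 256; y0_4 = 112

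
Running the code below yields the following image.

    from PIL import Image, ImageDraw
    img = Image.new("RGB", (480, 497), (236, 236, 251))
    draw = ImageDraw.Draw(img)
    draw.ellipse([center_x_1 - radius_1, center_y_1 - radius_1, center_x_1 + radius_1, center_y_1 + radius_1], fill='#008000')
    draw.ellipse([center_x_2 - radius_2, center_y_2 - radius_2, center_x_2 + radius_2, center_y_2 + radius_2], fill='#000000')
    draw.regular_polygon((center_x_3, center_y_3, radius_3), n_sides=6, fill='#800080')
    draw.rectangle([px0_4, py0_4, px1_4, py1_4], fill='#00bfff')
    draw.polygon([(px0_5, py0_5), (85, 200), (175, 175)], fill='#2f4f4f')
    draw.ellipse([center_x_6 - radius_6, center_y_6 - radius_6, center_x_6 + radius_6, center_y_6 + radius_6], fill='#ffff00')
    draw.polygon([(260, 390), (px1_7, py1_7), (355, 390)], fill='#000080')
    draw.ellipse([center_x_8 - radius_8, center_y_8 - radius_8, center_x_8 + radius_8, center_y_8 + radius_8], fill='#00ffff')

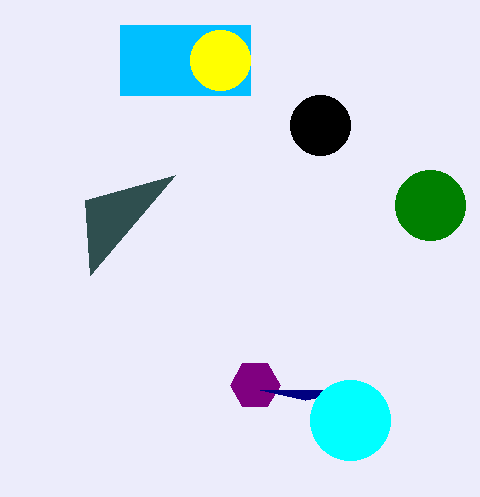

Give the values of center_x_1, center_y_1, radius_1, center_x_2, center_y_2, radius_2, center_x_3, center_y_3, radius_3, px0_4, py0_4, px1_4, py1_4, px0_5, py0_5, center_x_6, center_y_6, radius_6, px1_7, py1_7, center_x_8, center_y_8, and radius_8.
center_x_1 = 430; center_y_1 = 205; radius_1 = 35; center_x_2 = 320; center_y_2 = 125; radius_2 = 30; center_x_3 = 255; center_y_3 = 385; radius_3 = 25; px0_4 = 120; py0_4 = 25; px1_4 = 250; py1_4 = 95; px0_5 = 90; py0_5 = 275; center_x_6 = 220; center_y_6 = 60; radius_6 = 30; px1_7 = 305; py1_7 = 400; center_x_8 = 350; center_y_8 = 420; radius_8 = 40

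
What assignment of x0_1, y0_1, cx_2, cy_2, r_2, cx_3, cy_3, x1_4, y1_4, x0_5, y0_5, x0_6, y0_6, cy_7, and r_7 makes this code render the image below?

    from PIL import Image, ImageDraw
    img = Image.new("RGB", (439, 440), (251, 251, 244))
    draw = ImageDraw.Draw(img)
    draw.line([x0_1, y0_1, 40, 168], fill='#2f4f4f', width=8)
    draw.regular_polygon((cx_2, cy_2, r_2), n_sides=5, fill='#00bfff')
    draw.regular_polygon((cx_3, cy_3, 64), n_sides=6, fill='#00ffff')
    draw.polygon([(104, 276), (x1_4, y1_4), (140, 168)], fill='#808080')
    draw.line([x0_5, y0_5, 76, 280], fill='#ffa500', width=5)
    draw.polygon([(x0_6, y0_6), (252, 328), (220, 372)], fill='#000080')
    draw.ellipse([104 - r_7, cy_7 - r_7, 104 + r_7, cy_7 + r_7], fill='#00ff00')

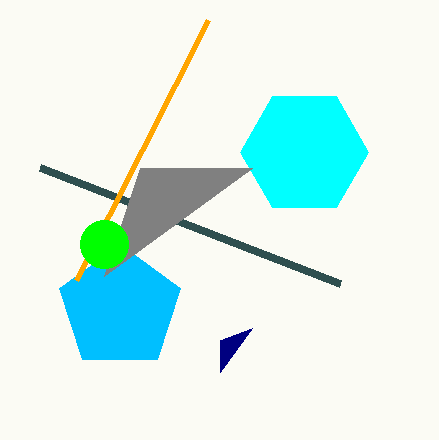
x0_1 = 340; y0_1 = 284; cx_2 = 120; cy_2 = 308; r_2 = 64; cx_3 = 304; cy_3 = 152; x1_4 = 252; y1_4 = 168; x0_5 = 208; y0_5 = 20; x0_6 = 220; y0_6 = 340; cy_7 = 244; r_7 = 24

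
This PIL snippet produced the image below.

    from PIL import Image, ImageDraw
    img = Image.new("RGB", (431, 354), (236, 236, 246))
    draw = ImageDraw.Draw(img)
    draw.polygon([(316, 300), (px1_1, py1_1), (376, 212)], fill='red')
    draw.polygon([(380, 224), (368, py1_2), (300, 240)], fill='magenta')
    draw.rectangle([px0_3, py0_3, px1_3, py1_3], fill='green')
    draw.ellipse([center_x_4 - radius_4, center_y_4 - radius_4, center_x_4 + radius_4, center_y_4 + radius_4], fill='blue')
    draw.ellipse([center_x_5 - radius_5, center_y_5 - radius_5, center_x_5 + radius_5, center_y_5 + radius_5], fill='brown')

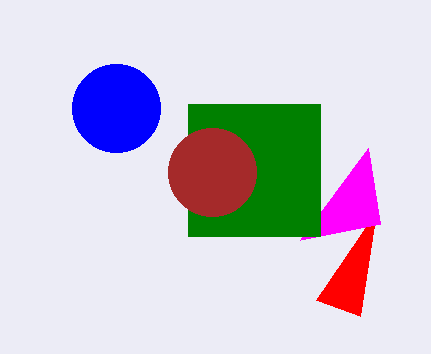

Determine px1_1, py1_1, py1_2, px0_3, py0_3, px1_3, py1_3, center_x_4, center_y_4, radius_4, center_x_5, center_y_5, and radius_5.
px1_1 = 360, py1_1 = 316, py1_2 = 148, px0_3 = 188, py0_3 = 104, px1_3 = 320, py1_3 = 236, center_x_4 = 116, center_y_4 = 108, radius_4 = 44, center_x_5 = 212, center_y_5 = 172, radius_5 = 44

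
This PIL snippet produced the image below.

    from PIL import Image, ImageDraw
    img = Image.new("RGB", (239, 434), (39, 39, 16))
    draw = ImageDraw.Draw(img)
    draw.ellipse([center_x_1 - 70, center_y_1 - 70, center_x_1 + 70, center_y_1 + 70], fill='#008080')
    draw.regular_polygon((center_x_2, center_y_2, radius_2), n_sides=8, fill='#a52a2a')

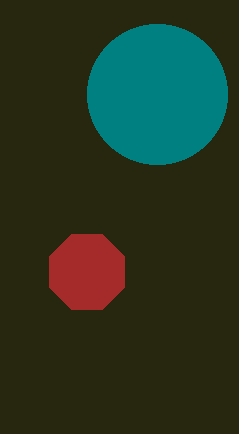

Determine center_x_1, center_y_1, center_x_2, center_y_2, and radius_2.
center_x_1 = 157
center_y_1 = 94
center_x_2 = 87
center_y_2 = 272
radius_2 = 41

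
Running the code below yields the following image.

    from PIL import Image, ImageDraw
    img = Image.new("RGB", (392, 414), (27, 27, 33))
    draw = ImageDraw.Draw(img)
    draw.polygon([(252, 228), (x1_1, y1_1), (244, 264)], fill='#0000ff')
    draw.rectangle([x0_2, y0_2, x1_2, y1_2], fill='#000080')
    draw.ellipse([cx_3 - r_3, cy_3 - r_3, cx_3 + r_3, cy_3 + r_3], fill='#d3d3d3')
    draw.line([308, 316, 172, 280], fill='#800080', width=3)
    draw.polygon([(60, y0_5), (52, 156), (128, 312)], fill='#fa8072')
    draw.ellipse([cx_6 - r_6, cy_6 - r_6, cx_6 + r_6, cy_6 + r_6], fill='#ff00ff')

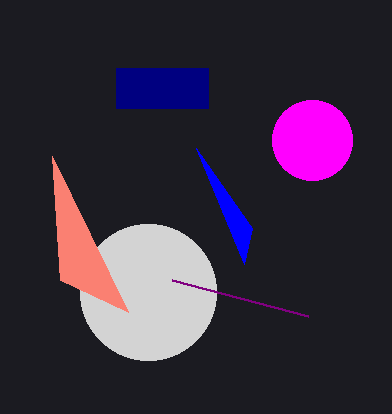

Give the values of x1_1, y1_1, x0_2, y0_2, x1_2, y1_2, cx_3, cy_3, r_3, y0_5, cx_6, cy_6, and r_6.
x1_1 = 196
y1_1 = 148
x0_2 = 116
y0_2 = 68
x1_2 = 208
y1_2 = 108
cx_3 = 148
cy_3 = 292
r_3 = 68
y0_5 = 280
cx_6 = 312
cy_6 = 140
r_6 = 40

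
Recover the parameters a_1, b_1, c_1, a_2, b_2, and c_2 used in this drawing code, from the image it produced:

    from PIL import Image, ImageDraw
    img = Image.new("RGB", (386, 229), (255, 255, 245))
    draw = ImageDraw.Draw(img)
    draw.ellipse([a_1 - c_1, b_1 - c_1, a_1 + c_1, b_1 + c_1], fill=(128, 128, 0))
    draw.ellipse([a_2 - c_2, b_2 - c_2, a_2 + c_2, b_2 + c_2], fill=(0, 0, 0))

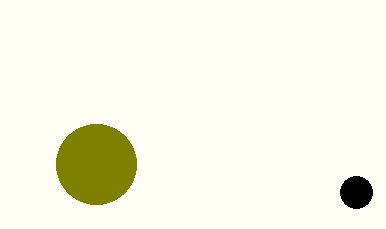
a_1 = 96; b_1 = 164; c_1 = 40; a_2 = 356; b_2 = 192; c_2 = 16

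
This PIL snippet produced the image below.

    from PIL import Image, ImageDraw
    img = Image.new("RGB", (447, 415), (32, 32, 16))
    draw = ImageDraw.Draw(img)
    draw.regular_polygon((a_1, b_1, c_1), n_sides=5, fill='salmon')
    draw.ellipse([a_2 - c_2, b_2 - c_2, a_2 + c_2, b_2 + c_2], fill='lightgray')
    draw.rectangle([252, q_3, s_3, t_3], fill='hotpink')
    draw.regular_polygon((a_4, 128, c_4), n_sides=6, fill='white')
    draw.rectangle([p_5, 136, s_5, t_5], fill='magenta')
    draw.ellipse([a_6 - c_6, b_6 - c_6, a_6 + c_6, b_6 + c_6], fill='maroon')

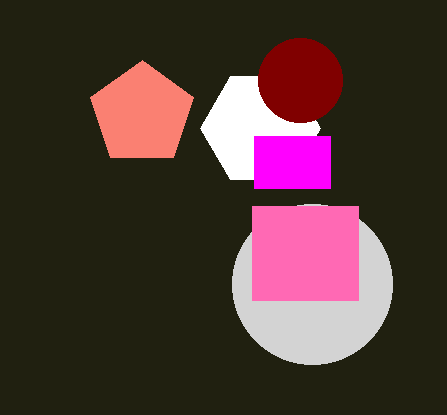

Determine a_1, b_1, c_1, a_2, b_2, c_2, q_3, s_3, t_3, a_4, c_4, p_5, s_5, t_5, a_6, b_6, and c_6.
a_1 = 142, b_1 = 114, c_1 = 54, a_2 = 312, b_2 = 284, c_2 = 80, q_3 = 206, s_3 = 358, t_3 = 300, a_4 = 260, c_4 = 60, p_5 = 254, s_5 = 330, t_5 = 188, a_6 = 300, b_6 = 80, c_6 = 42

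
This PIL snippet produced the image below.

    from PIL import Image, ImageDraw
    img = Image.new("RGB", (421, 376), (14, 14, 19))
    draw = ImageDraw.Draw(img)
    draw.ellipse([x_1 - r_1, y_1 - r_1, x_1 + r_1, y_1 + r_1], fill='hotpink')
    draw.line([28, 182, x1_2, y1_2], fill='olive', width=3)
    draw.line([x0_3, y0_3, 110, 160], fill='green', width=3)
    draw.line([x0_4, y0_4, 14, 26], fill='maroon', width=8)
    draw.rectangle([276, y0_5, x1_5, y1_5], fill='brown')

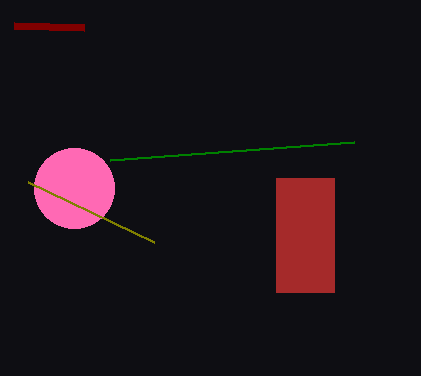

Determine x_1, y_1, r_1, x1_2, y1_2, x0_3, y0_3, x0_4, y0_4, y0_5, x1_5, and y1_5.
x_1 = 74
y_1 = 188
r_1 = 40
x1_2 = 154
y1_2 = 242
x0_3 = 354
y0_3 = 142
x0_4 = 84
y0_4 = 28
y0_5 = 178
x1_5 = 334
y1_5 = 292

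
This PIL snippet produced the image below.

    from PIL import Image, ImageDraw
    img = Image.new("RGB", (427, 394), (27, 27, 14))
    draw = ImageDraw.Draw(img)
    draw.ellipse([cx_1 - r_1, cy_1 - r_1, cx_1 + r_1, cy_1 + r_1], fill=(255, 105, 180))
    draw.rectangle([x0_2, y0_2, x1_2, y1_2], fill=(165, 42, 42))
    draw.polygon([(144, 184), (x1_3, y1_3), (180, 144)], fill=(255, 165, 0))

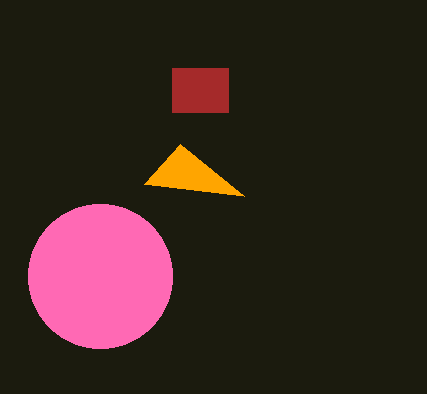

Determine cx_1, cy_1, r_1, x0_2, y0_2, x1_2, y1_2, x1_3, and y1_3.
cx_1 = 100; cy_1 = 276; r_1 = 72; x0_2 = 172; y0_2 = 68; x1_2 = 228; y1_2 = 112; x1_3 = 244; y1_3 = 196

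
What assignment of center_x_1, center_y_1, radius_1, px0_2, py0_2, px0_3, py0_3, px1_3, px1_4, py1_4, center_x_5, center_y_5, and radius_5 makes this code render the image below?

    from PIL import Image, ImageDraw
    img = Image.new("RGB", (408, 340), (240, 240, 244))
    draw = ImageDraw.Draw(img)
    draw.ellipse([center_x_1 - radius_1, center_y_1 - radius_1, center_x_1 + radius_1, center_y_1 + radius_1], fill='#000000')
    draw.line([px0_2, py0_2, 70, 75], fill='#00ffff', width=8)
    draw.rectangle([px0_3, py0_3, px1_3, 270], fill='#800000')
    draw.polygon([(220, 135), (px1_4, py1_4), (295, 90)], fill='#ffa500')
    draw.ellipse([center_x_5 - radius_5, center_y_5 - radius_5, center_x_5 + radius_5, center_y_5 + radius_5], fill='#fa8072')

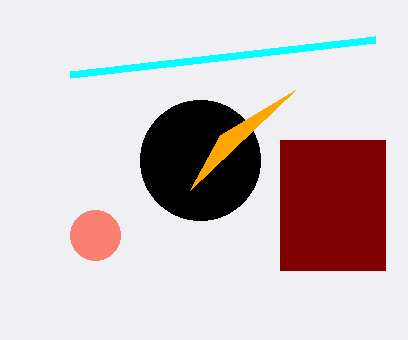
center_x_1 = 200; center_y_1 = 160; radius_1 = 60; px0_2 = 375; py0_2 = 40; px0_3 = 280; py0_3 = 140; px1_3 = 385; px1_4 = 190; py1_4 = 190; center_x_5 = 95; center_y_5 = 235; radius_5 = 25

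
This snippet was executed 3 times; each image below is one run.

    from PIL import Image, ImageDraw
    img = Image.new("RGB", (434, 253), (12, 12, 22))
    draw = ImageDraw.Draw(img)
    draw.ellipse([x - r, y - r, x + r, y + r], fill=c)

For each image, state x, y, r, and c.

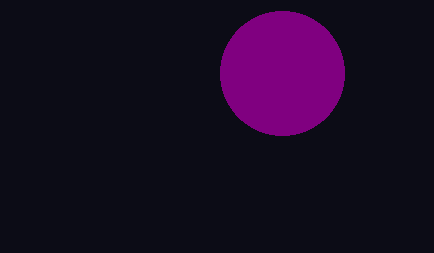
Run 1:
x = 282
y = 73
r = 62
c = 'purple'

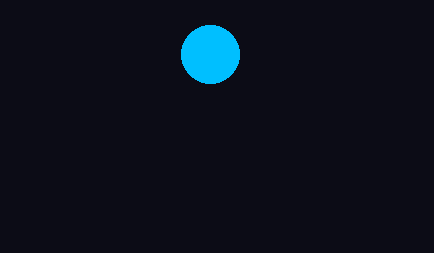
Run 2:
x = 210, y = 54, r = 29, c = 'deepskyblue'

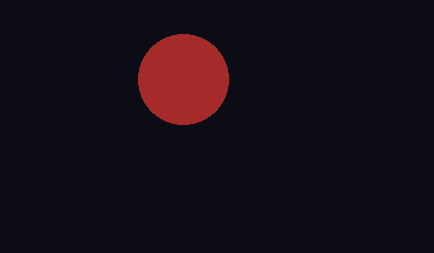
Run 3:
x = 183, y = 79, r = 45, c = 'brown'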